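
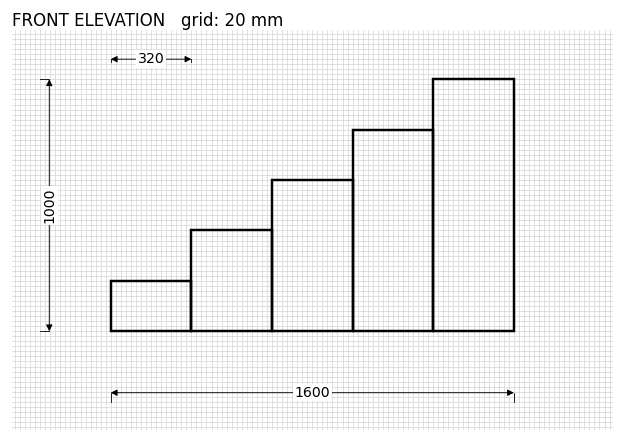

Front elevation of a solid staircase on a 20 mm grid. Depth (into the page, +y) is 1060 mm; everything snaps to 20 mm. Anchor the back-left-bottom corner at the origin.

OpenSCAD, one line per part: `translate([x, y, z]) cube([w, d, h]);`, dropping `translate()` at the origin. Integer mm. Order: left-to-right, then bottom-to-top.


cube([320, 1060, 200]);
translate([320, 0, 0]) cube([320, 1060, 400]);
translate([640, 0, 0]) cube([320, 1060, 600]);
translate([960, 0, 0]) cube([320, 1060, 800]);
translate([1280, 0, 0]) cube([320, 1060, 1000]);


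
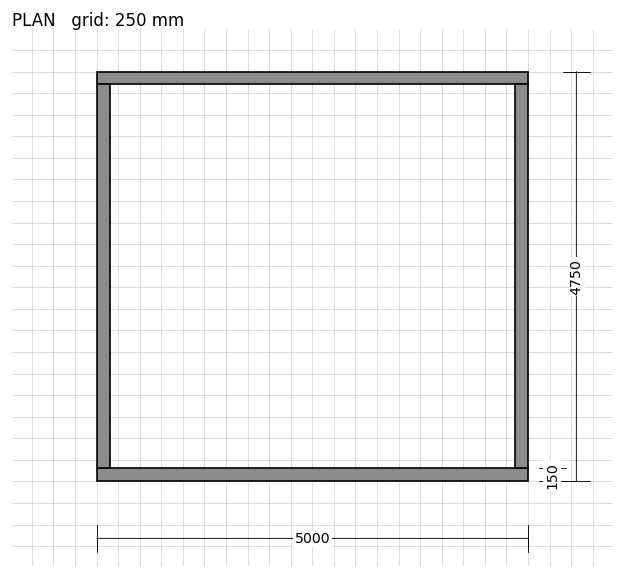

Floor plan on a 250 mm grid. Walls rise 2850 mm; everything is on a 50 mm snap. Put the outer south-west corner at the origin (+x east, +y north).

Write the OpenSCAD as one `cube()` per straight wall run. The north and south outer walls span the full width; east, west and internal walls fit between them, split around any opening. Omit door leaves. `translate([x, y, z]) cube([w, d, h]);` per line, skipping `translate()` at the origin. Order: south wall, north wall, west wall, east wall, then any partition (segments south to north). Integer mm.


cube([5000, 150, 2850]);
translate([0, 4600, 0]) cube([5000, 150, 2850]);
translate([0, 150, 0]) cube([150, 4450, 2850]);
translate([4850, 150, 0]) cube([150, 4450, 2850]);


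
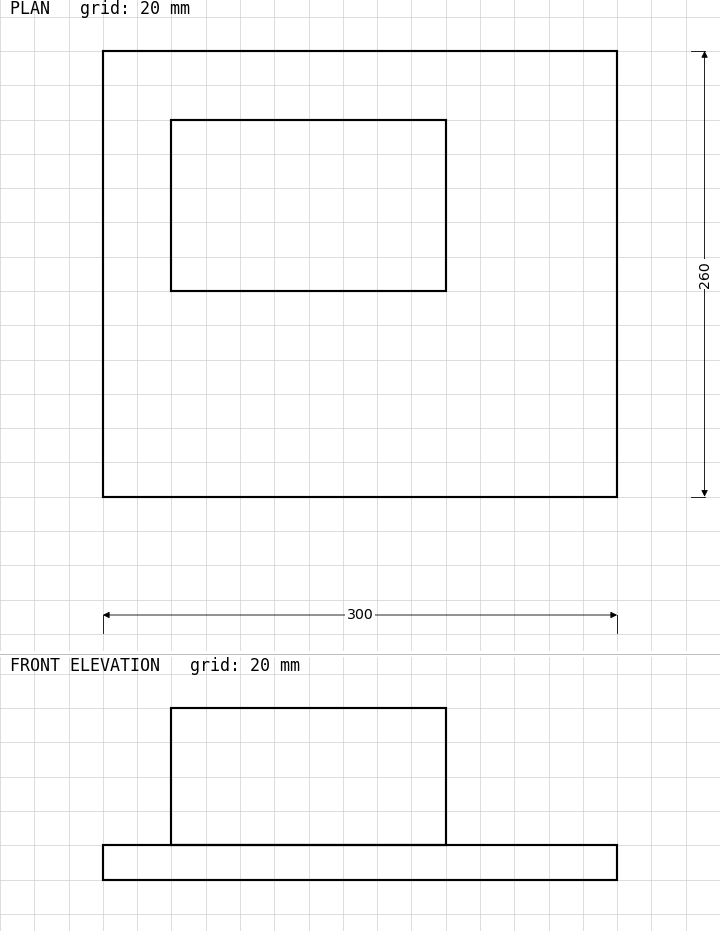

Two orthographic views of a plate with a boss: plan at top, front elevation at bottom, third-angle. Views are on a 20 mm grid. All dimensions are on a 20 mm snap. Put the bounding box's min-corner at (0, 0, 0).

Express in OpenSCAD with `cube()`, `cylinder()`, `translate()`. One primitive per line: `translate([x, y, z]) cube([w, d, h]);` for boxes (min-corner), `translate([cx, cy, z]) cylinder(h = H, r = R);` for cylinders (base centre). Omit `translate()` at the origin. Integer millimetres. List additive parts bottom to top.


cube([300, 260, 20]);
translate([40, 120, 20]) cube([160, 100, 80]);


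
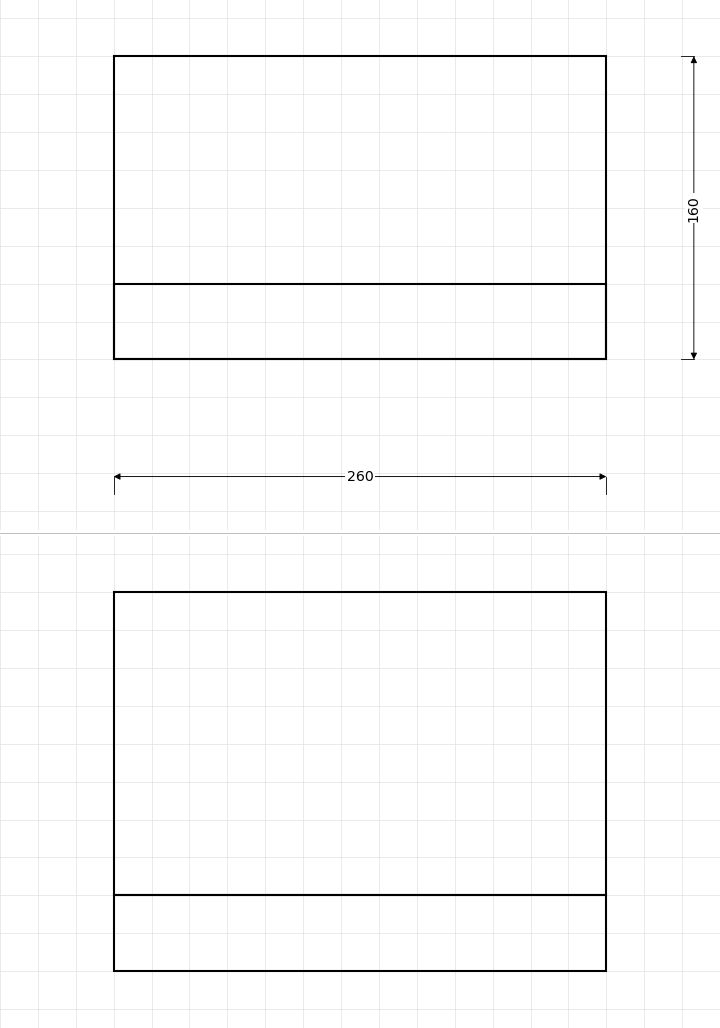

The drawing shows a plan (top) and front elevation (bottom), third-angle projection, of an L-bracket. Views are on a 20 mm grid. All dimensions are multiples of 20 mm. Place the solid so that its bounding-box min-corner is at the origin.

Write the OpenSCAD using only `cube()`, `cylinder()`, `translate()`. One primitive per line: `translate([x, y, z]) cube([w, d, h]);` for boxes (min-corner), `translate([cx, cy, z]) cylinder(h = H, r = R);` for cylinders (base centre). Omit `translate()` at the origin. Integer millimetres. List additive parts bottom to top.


cube([260, 160, 40]);
translate([0, 0, 40]) cube([260, 40, 160]);


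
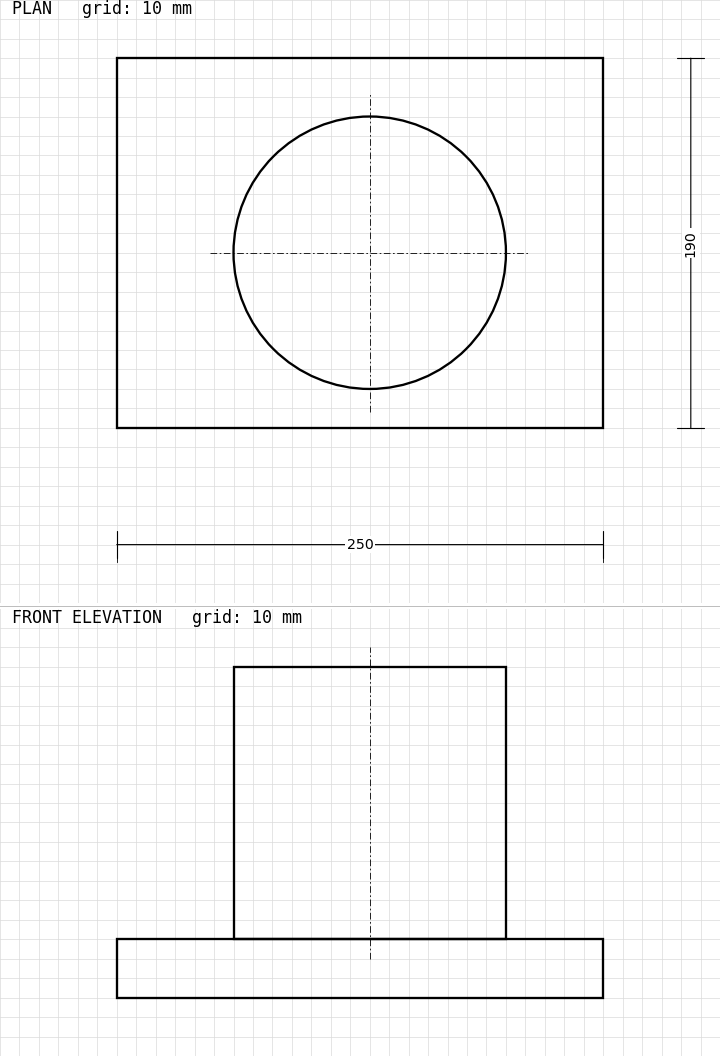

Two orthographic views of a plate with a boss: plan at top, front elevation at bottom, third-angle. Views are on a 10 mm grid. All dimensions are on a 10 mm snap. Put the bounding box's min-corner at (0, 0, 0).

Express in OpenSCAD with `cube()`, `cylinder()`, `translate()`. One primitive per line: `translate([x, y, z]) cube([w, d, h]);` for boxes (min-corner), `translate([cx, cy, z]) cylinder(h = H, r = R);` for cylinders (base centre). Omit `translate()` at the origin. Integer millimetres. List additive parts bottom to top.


cube([250, 190, 30]);
translate([130, 90, 30]) cylinder(h = 140, r = 70);


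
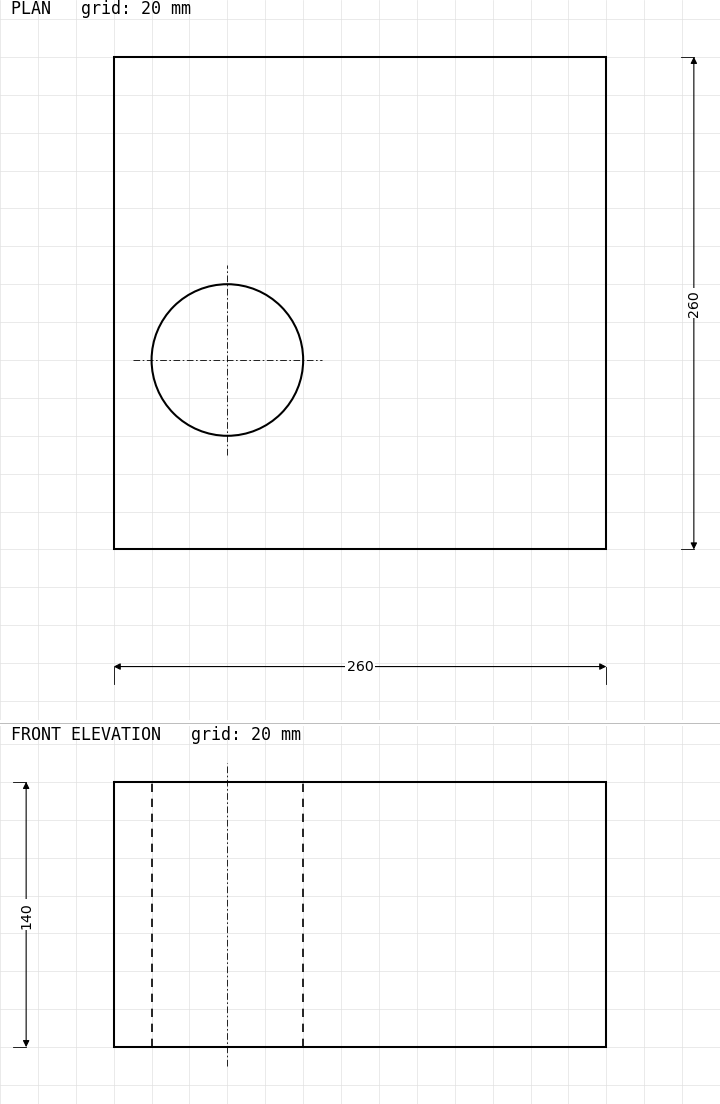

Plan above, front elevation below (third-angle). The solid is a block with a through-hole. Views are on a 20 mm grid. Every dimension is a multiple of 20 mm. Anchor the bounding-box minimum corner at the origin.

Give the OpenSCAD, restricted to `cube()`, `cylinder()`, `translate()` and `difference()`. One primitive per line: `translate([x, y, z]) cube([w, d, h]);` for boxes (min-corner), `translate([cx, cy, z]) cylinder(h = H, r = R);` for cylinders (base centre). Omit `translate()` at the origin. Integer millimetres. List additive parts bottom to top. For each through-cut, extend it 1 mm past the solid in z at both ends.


difference() {
  cube([260, 260, 140]);
  translate([60, 100, -1]) cylinder(h = 142, r = 40);
}


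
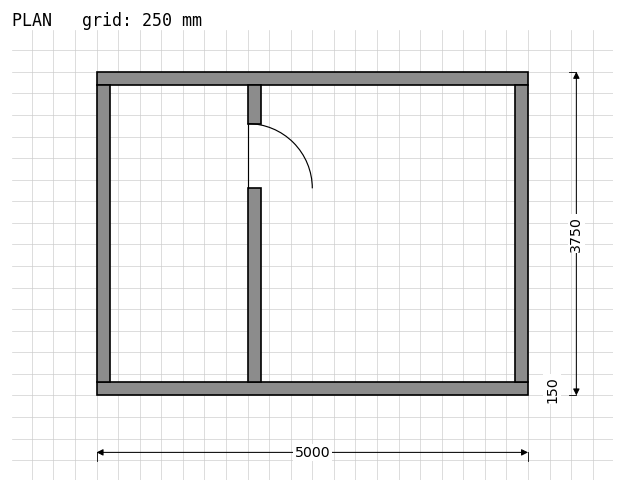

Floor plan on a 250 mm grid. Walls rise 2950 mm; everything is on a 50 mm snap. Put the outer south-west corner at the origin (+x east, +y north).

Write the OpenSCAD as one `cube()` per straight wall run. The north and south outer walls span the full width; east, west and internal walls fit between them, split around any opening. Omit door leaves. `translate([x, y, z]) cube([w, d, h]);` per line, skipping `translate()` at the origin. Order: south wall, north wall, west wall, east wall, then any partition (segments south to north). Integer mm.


cube([5000, 150, 2950]);
translate([0, 3600, 0]) cube([5000, 150, 2950]);
translate([0, 150, 0]) cube([150, 3450, 2950]);
translate([4850, 150, 0]) cube([150, 3450, 2950]);
translate([1750, 150, 0]) cube([150, 2250, 2950]);
translate([1750, 3150, 0]) cube([150, 450, 2950]);


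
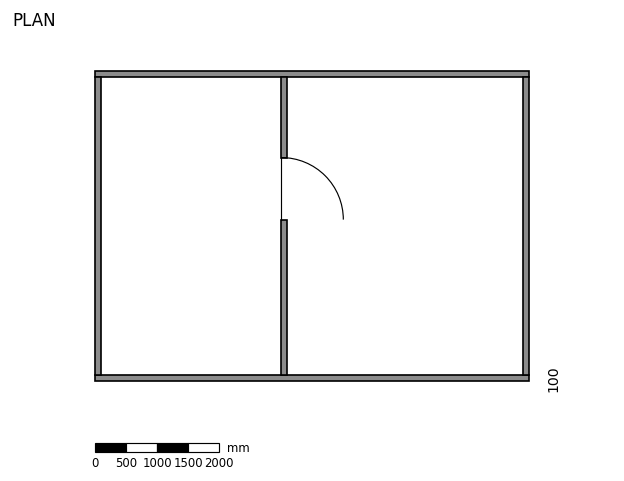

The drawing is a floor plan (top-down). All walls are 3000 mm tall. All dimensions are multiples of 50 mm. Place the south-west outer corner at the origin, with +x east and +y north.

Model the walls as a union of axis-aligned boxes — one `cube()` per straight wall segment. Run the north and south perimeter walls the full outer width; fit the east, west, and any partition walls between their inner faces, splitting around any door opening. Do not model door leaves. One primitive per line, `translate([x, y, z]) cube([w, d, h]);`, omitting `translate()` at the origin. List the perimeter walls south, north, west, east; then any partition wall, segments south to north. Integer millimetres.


cube([7000, 100, 3000]);
translate([0, 4900, 0]) cube([7000, 100, 3000]);
translate([0, 100, 0]) cube([100, 4800, 3000]);
translate([6900, 100, 0]) cube([100, 4800, 3000]);
translate([3000, 100, 0]) cube([100, 2500, 3000]);
translate([3000, 3600, 0]) cube([100, 1300, 3000]);


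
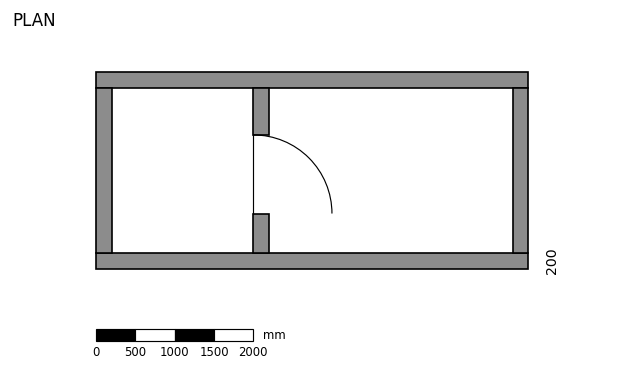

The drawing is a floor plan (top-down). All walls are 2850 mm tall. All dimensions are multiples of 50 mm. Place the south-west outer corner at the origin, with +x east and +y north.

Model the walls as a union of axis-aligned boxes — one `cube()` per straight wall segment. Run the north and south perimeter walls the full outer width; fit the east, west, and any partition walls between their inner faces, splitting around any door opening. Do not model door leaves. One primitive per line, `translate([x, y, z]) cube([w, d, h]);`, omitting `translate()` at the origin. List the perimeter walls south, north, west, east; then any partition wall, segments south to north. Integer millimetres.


cube([5500, 200, 2850]);
translate([0, 2300, 0]) cube([5500, 200, 2850]);
translate([0, 200, 0]) cube([200, 2100, 2850]);
translate([5300, 200, 0]) cube([200, 2100, 2850]);
translate([2000, 200, 0]) cube([200, 500, 2850]);
translate([2000, 1700, 0]) cube([200, 600, 2850]);


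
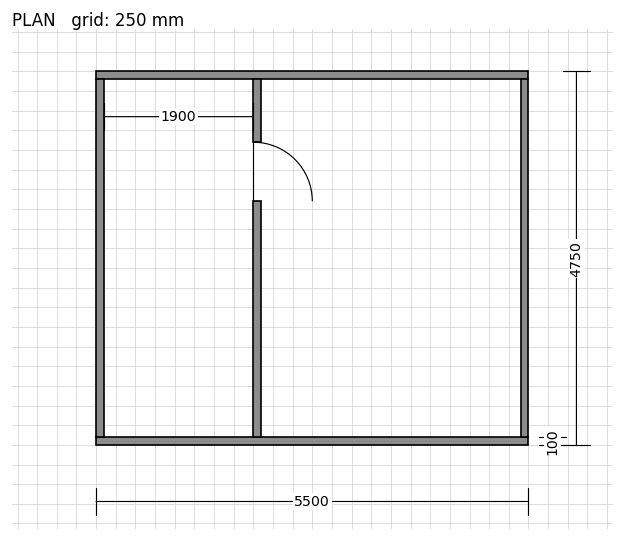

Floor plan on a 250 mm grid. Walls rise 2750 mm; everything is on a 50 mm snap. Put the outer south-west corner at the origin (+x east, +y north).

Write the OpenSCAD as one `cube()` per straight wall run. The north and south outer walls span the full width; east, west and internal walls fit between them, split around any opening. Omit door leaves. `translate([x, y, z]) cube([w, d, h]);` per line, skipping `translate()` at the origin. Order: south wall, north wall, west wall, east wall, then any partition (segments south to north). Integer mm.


cube([5500, 100, 2750]);
translate([0, 4650, 0]) cube([5500, 100, 2750]);
translate([0, 100, 0]) cube([100, 4550, 2750]);
translate([5400, 100, 0]) cube([100, 4550, 2750]);
translate([2000, 100, 0]) cube([100, 3000, 2750]);
translate([2000, 3850, 0]) cube([100, 800, 2750]);


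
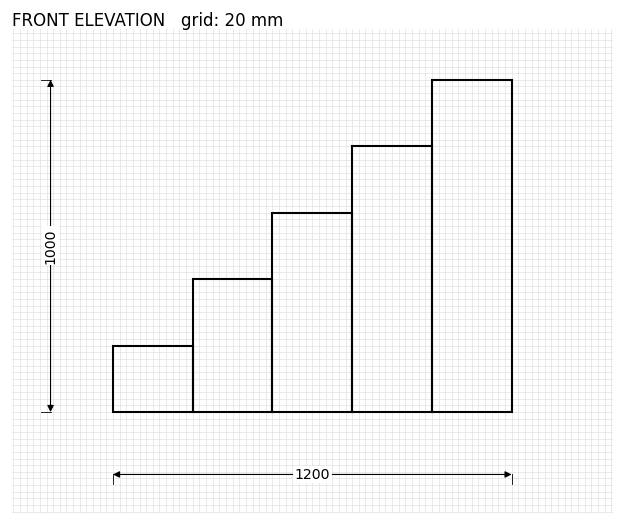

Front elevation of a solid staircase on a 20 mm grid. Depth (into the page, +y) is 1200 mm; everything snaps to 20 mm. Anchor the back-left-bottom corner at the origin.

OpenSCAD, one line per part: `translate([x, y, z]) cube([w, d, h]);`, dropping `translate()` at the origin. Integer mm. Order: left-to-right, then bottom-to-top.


cube([240, 1200, 200]);
translate([240, 0, 0]) cube([240, 1200, 400]);
translate([480, 0, 0]) cube([240, 1200, 600]);
translate([720, 0, 0]) cube([240, 1200, 800]);
translate([960, 0, 0]) cube([240, 1200, 1000]);


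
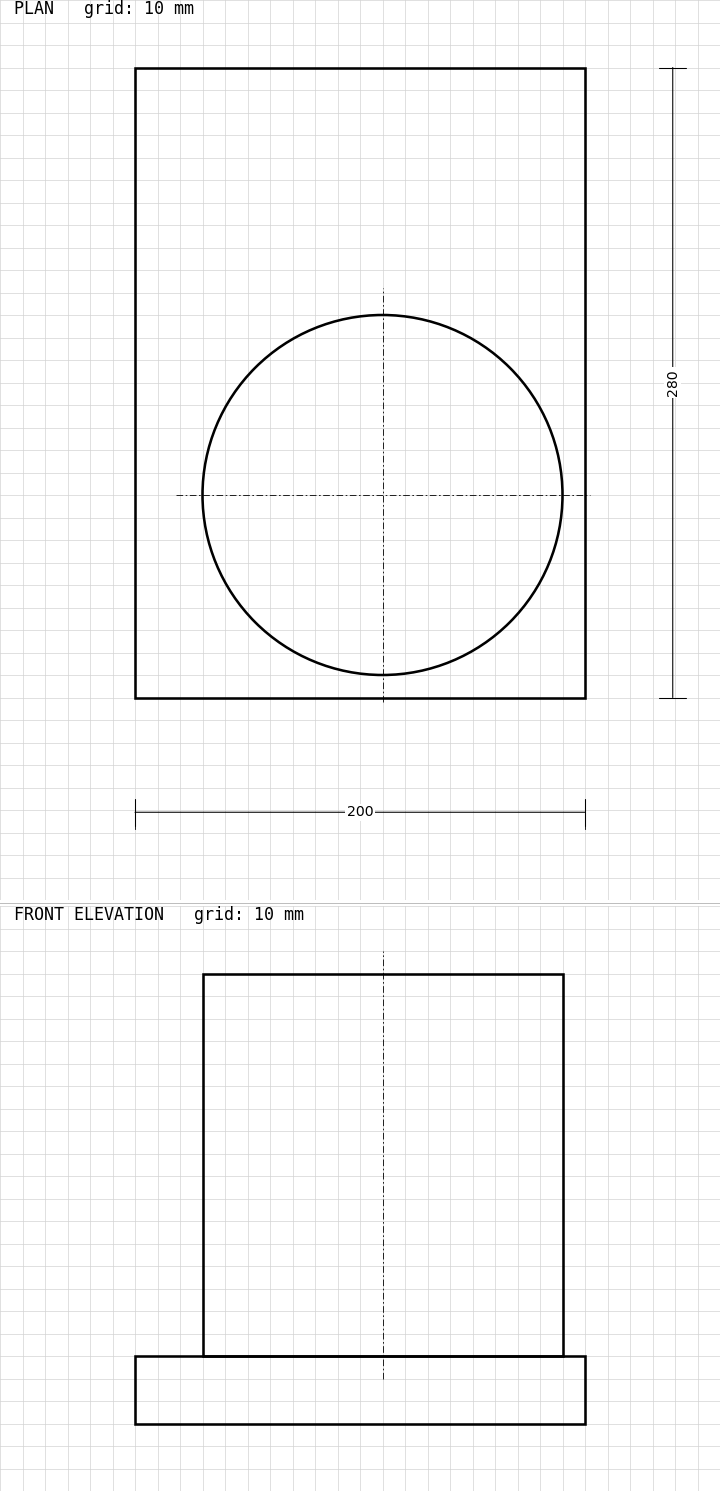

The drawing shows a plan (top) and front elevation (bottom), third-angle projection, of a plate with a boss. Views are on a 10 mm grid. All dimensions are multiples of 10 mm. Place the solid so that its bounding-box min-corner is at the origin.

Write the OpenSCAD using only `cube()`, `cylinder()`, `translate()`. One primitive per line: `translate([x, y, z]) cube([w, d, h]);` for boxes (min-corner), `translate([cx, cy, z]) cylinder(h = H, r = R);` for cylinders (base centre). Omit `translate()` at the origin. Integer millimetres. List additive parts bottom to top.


cube([200, 280, 30]);
translate([110, 90, 30]) cylinder(h = 170, r = 80);


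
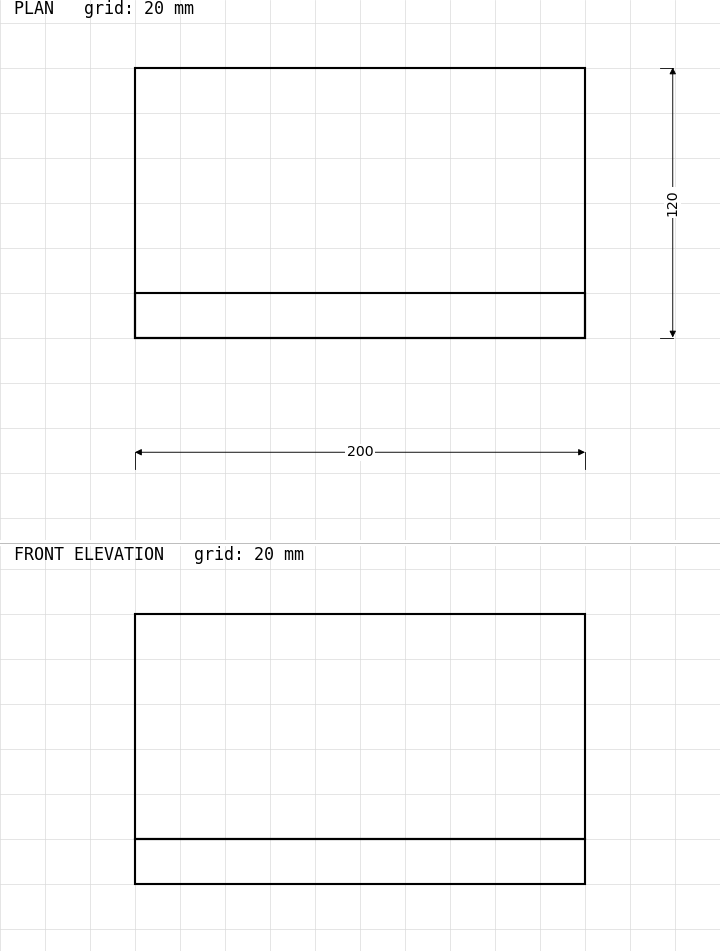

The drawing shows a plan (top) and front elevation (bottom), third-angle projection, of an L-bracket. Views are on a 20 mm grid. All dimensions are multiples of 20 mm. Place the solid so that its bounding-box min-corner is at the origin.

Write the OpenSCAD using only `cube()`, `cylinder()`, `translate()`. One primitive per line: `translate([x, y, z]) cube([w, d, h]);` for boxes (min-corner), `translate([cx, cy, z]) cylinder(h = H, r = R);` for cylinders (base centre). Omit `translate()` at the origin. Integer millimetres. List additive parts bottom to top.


cube([200, 120, 20]);
translate([0, 0, 20]) cube([200, 20, 100]);


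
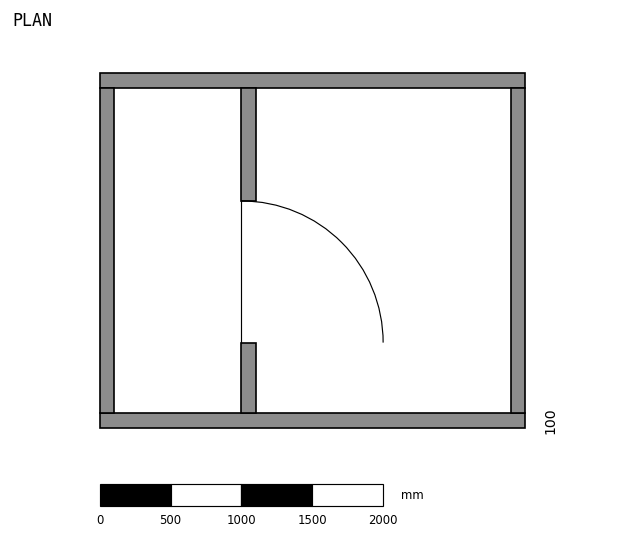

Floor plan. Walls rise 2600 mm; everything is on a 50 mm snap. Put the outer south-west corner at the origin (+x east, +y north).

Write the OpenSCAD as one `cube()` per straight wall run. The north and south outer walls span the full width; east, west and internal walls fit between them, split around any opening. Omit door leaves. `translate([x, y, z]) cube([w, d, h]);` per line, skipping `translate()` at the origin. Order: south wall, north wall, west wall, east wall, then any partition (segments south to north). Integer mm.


cube([3000, 100, 2600]);
translate([0, 2400, 0]) cube([3000, 100, 2600]);
translate([0, 100, 0]) cube([100, 2300, 2600]);
translate([2900, 100, 0]) cube([100, 2300, 2600]);
translate([1000, 100, 0]) cube([100, 500, 2600]);
translate([1000, 1600, 0]) cube([100, 800, 2600]);


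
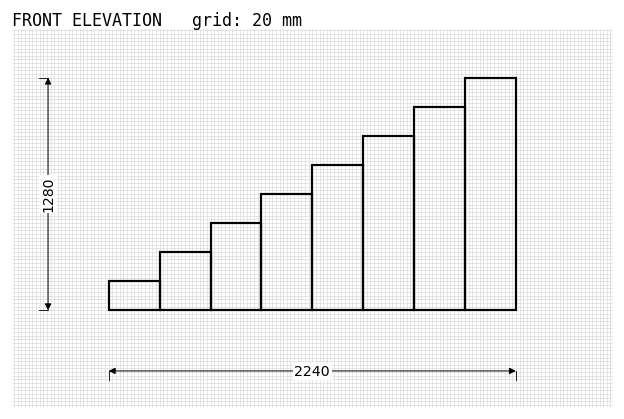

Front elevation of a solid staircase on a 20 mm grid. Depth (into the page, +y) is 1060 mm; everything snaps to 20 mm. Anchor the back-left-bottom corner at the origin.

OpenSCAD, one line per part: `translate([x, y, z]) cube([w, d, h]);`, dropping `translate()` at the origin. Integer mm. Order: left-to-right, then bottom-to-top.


cube([280, 1060, 160]);
translate([280, 0, 0]) cube([280, 1060, 320]);
translate([560, 0, 0]) cube([280, 1060, 480]);
translate([840, 0, 0]) cube([280, 1060, 640]);
translate([1120, 0, 0]) cube([280, 1060, 800]);
translate([1400, 0, 0]) cube([280, 1060, 960]);
translate([1680, 0, 0]) cube([280, 1060, 1120]);
translate([1960, 0, 0]) cube([280, 1060, 1280]);


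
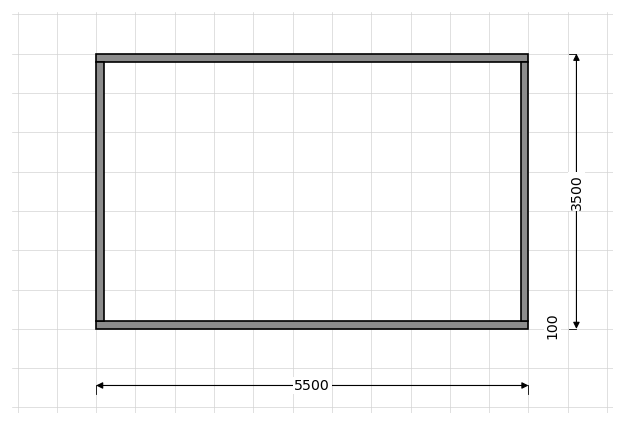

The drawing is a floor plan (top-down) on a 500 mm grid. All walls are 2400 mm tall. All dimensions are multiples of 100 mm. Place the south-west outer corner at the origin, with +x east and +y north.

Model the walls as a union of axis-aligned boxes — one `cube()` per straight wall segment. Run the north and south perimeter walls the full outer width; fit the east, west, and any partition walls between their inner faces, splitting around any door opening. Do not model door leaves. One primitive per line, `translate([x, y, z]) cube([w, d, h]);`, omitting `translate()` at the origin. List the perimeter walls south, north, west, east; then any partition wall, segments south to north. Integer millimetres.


cube([5500, 100, 2400]);
translate([0, 3400, 0]) cube([5500, 100, 2400]);
translate([0, 100, 0]) cube([100, 3300, 2400]);
translate([5400, 100, 0]) cube([100, 3300, 2400]);


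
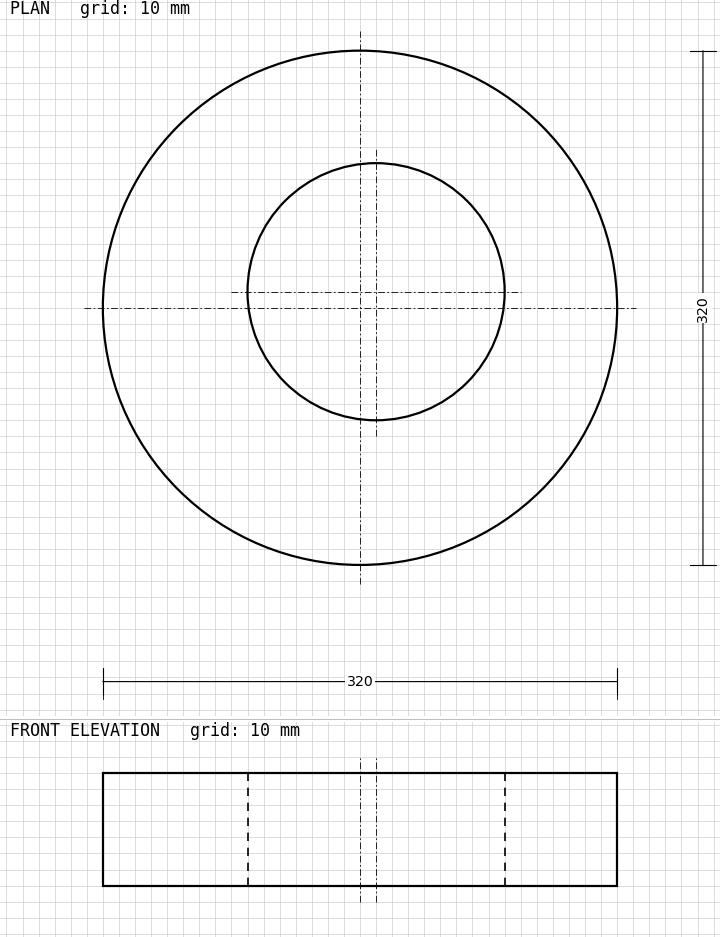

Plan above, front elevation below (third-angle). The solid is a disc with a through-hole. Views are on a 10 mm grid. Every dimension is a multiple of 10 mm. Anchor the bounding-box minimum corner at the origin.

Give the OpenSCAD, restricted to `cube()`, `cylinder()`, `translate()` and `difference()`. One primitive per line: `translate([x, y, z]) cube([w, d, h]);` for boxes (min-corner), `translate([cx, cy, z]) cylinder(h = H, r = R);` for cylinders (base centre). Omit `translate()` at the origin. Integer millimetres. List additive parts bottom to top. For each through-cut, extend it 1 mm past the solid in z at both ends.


difference() {
  translate([160, 160, 0]) cylinder(h = 70, r = 160);
  translate([170, 170, -1]) cylinder(h = 72, r = 80);
}


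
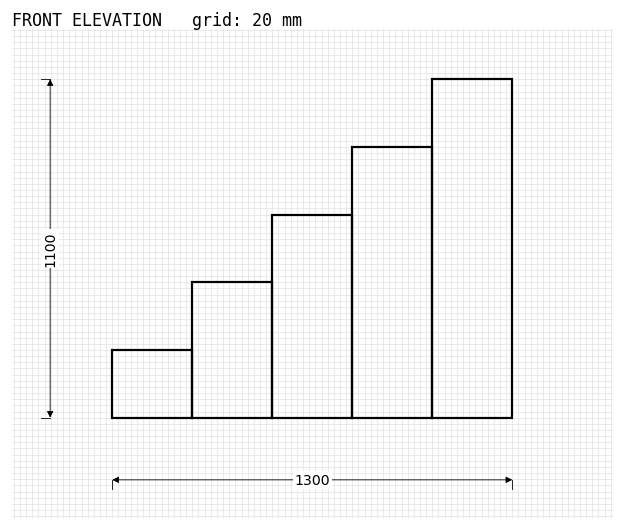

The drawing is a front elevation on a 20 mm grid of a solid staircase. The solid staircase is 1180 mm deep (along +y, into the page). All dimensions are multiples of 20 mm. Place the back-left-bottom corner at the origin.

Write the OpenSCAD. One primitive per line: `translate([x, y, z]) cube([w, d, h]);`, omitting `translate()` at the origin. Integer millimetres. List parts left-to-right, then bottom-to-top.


cube([260, 1180, 220]);
translate([260, 0, 0]) cube([260, 1180, 440]);
translate([520, 0, 0]) cube([260, 1180, 660]);
translate([780, 0, 0]) cube([260, 1180, 880]);
translate([1040, 0, 0]) cube([260, 1180, 1100]);


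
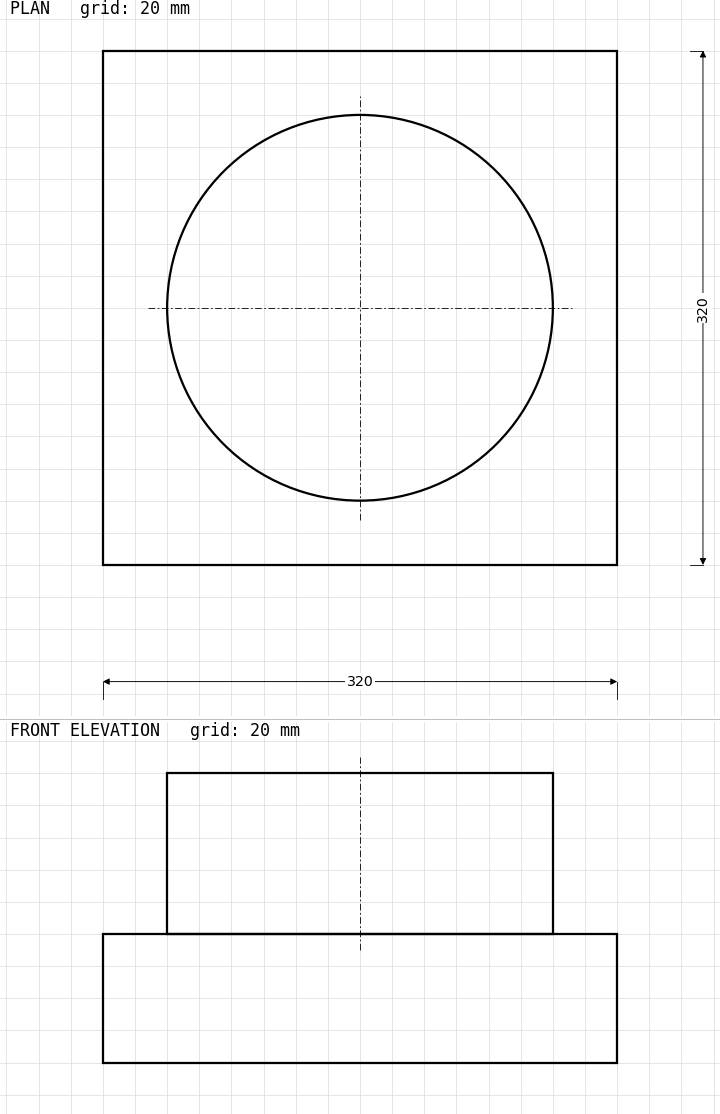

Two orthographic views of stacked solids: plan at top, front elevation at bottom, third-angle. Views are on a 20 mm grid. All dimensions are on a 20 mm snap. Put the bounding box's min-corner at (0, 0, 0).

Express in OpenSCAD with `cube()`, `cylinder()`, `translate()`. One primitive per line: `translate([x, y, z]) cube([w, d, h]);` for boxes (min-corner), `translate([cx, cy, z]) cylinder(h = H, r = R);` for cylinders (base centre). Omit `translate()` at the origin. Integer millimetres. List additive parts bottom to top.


cube([320, 320, 80]);
translate([160, 160, 80]) cylinder(h = 100, r = 120);


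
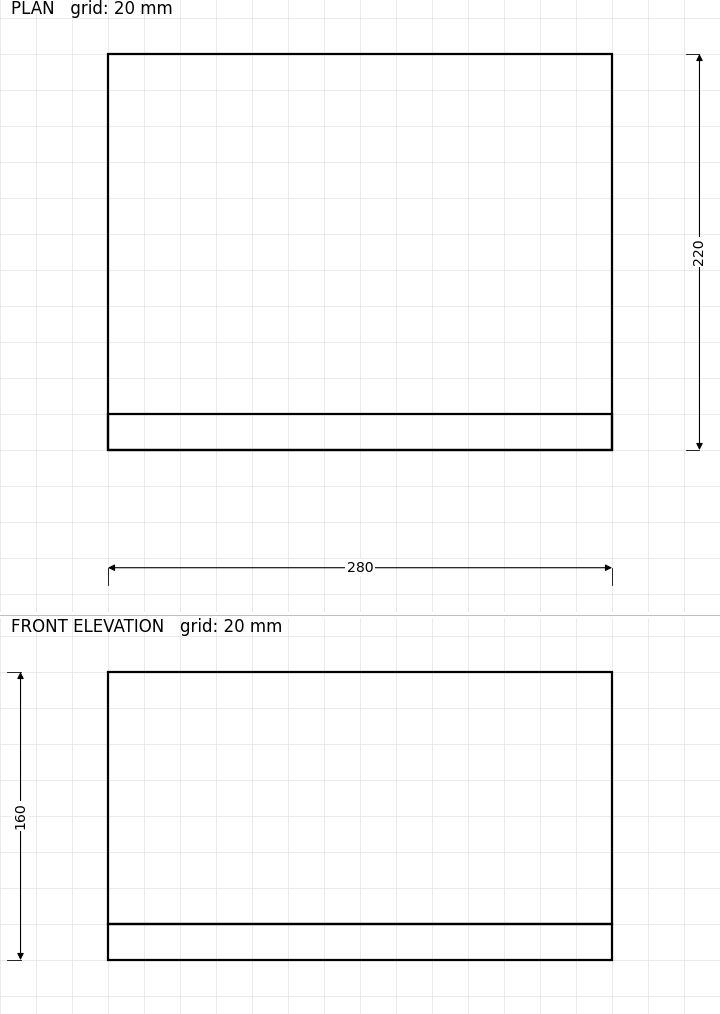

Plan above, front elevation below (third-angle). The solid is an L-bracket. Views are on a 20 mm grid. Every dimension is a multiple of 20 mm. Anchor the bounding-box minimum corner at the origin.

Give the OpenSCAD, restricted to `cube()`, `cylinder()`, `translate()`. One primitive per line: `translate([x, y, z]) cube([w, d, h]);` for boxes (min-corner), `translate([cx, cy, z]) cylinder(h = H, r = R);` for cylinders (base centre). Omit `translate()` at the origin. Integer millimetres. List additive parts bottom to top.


cube([280, 220, 20]);
translate([0, 0, 20]) cube([280, 20, 140]);


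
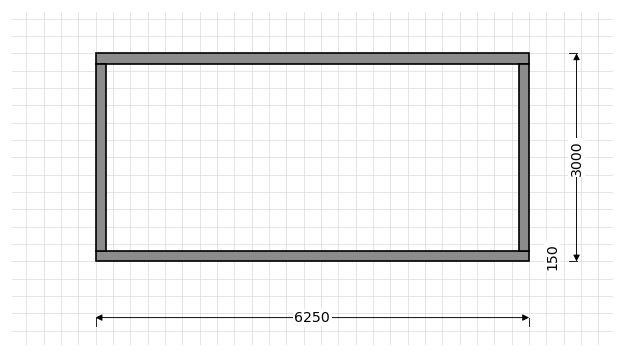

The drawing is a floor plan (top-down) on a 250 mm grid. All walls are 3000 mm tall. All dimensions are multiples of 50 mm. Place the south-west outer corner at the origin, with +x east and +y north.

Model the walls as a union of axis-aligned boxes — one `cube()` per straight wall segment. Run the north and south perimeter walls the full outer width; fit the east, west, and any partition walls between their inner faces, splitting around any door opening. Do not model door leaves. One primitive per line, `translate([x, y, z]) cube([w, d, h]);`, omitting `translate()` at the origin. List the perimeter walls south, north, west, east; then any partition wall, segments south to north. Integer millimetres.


cube([6250, 150, 3000]);
translate([0, 2850, 0]) cube([6250, 150, 3000]);
translate([0, 150, 0]) cube([150, 2700, 3000]);
translate([6100, 150, 0]) cube([150, 2700, 3000]);


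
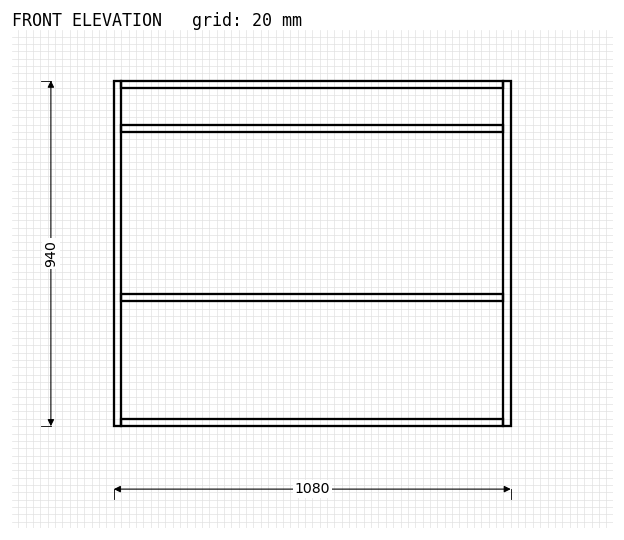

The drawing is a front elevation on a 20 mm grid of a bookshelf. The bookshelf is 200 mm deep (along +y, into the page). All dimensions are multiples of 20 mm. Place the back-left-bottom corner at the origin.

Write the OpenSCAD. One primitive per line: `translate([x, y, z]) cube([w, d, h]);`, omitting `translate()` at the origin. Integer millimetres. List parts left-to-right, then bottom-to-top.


cube([20, 200, 940]);
translate([20, 0, 0]) cube([1040, 200, 20]);
translate([20, 0, 340]) cube([1040, 200, 20]);
translate([20, 0, 800]) cube([1040, 200, 20]);
translate([20, 0, 920]) cube([1040, 200, 20]);
translate([1060, 0, 0]) cube([20, 200, 940]);


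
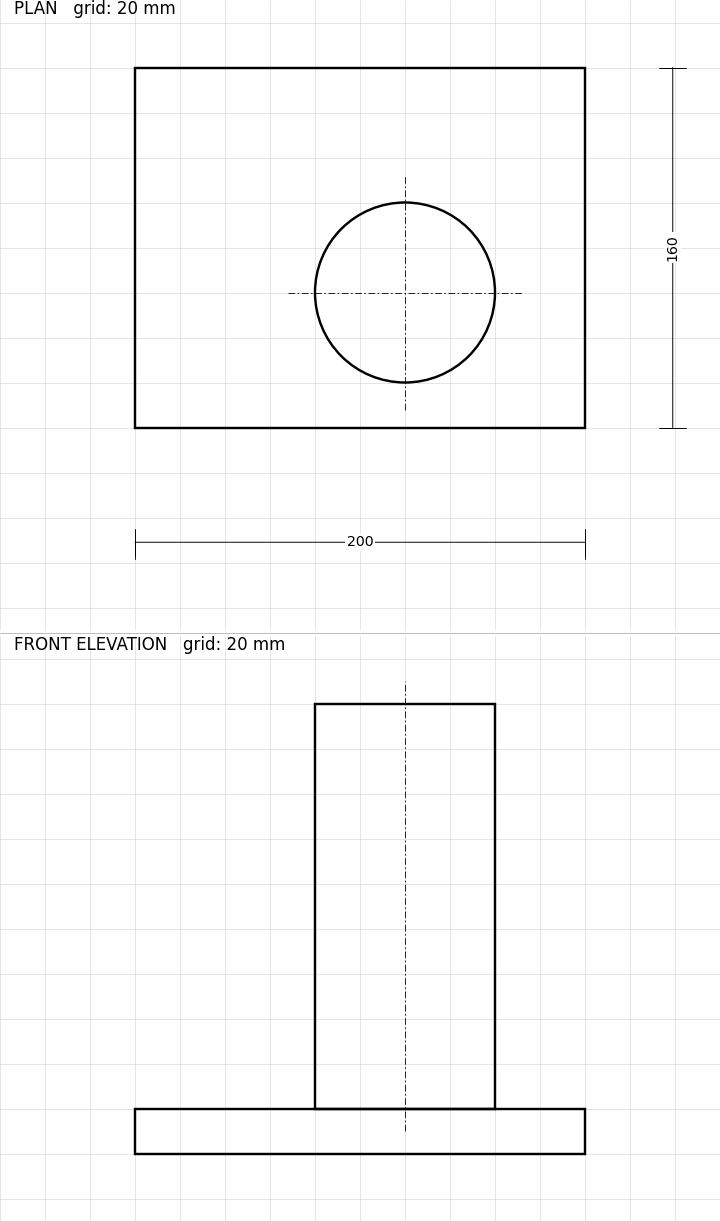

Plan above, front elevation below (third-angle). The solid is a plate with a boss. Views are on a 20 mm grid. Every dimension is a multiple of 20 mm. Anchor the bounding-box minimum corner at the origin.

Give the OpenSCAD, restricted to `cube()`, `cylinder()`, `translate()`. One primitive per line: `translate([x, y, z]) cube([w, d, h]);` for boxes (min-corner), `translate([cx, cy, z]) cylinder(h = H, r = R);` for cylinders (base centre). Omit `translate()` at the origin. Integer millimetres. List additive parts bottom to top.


cube([200, 160, 20]);
translate([120, 60, 20]) cylinder(h = 180, r = 40);


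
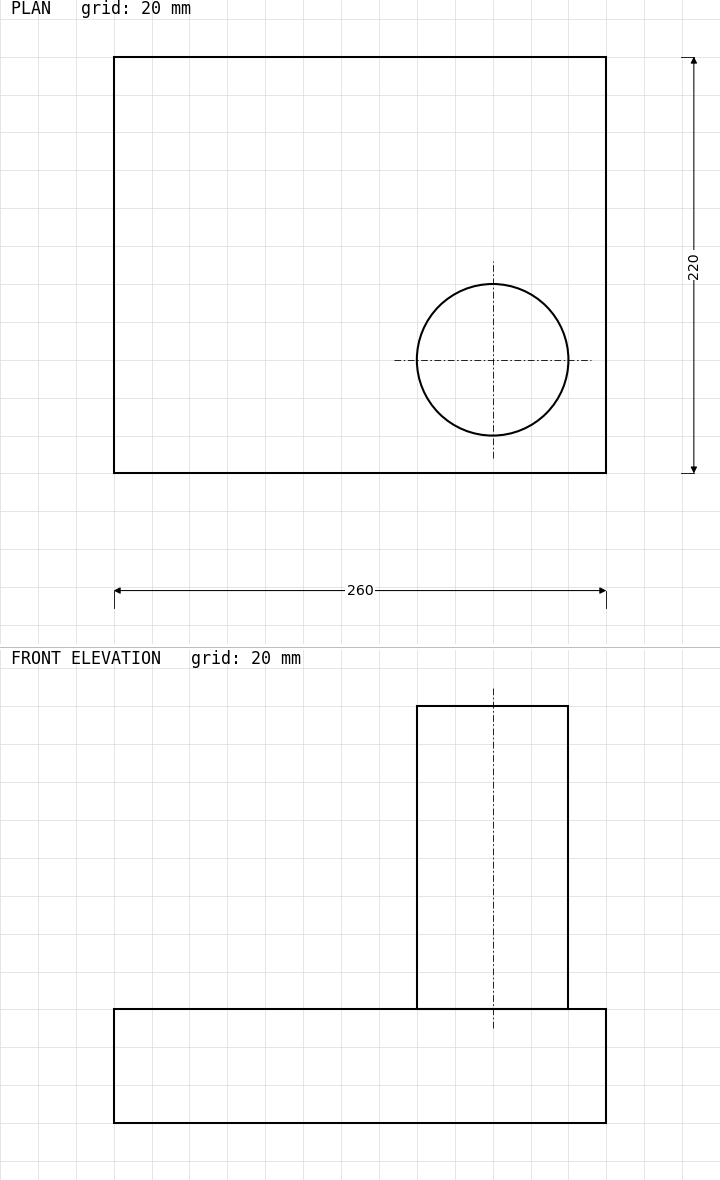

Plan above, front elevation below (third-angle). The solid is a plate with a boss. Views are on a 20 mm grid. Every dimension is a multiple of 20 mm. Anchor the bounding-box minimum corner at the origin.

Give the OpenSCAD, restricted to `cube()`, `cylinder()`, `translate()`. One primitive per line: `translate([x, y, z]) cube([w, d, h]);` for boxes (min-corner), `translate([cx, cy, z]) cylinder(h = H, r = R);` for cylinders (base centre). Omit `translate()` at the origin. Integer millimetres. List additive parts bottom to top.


cube([260, 220, 60]);
translate([200, 60, 60]) cylinder(h = 160, r = 40);


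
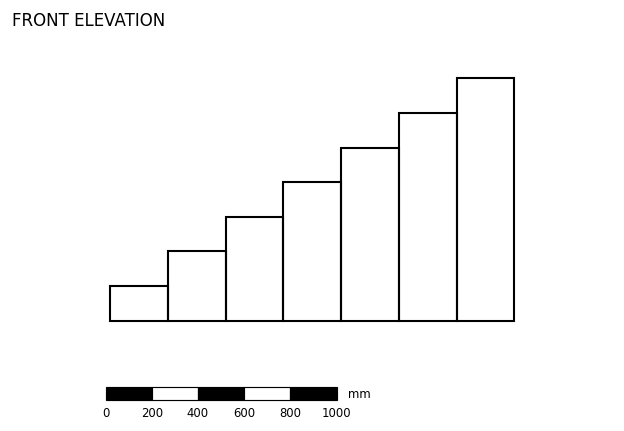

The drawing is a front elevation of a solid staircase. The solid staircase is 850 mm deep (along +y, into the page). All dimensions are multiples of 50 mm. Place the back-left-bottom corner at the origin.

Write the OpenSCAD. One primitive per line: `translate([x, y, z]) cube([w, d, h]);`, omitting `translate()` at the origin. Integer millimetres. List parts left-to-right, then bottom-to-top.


cube([250, 850, 150]);
translate([250, 0, 0]) cube([250, 850, 300]);
translate([500, 0, 0]) cube([250, 850, 450]);
translate([750, 0, 0]) cube([250, 850, 600]);
translate([1000, 0, 0]) cube([250, 850, 750]);
translate([1250, 0, 0]) cube([250, 850, 900]);
translate([1500, 0, 0]) cube([250, 850, 1050]);


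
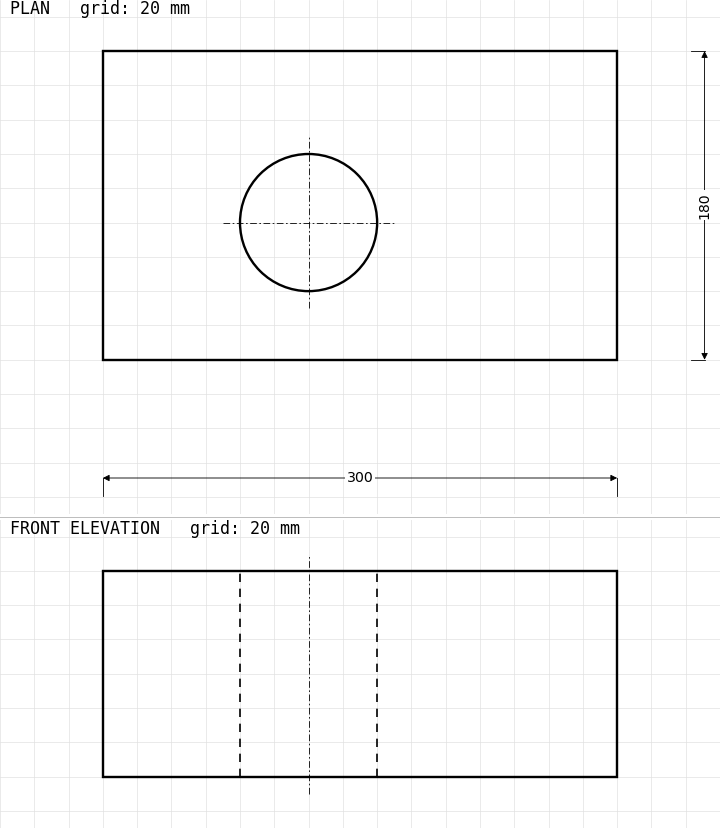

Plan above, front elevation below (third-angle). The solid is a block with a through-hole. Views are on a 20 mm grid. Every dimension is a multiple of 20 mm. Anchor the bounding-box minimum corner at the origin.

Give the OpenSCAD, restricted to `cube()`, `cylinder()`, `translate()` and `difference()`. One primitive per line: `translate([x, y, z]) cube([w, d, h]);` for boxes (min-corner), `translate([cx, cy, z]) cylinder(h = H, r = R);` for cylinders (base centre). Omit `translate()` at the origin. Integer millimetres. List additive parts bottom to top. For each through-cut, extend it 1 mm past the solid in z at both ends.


difference() {
  cube([300, 180, 120]);
  translate([120, 80, -1]) cylinder(h = 122, r = 40);
}


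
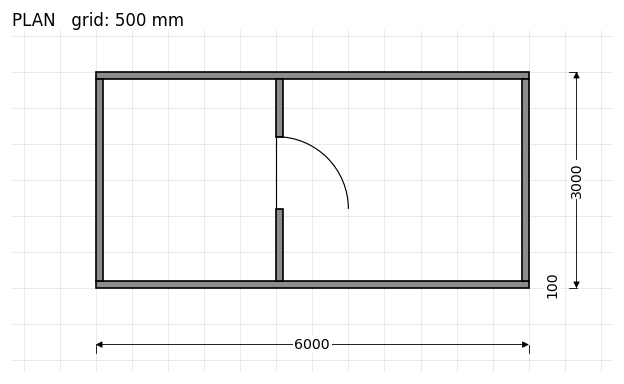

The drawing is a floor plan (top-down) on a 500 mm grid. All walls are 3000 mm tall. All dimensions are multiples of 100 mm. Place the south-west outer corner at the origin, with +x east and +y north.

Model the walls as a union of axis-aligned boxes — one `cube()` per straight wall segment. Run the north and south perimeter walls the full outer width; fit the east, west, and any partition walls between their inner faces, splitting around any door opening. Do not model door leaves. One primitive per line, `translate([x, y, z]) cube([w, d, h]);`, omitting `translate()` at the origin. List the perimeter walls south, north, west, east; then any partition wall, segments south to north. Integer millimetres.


cube([6000, 100, 3000]);
translate([0, 2900, 0]) cube([6000, 100, 3000]);
translate([0, 100, 0]) cube([100, 2800, 3000]);
translate([5900, 100, 0]) cube([100, 2800, 3000]);
translate([2500, 100, 0]) cube([100, 1000, 3000]);
translate([2500, 2100, 0]) cube([100, 800, 3000]);


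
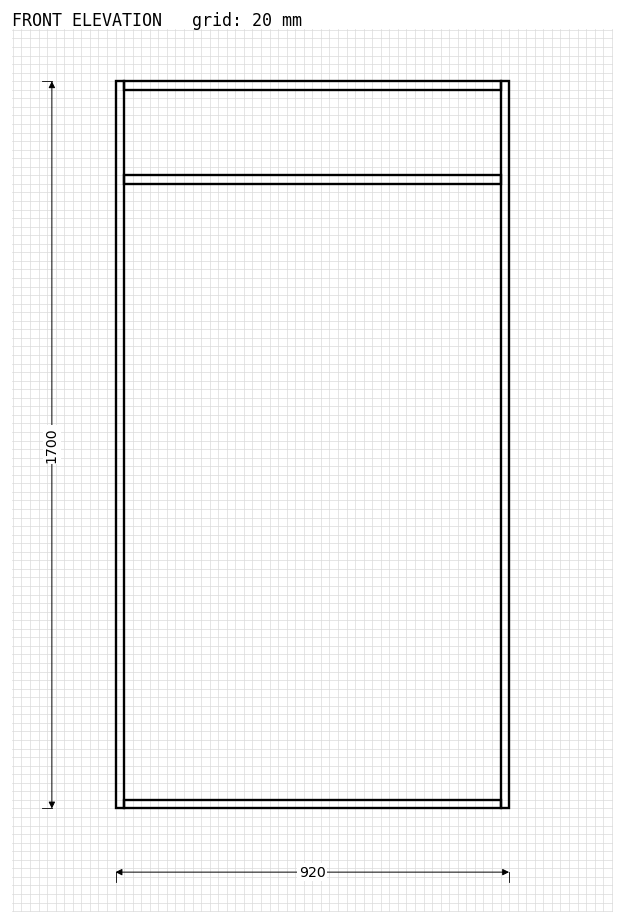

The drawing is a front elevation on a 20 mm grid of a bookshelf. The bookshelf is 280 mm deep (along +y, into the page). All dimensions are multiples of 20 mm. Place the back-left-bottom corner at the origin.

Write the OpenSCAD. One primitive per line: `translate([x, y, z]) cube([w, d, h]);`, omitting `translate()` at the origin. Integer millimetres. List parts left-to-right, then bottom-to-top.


cube([20, 280, 1700]);
translate([20, 0, 0]) cube([880, 280, 20]);
translate([20, 0, 1460]) cube([880, 280, 20]);
translate([20, 0, 1680]) cube([880, 280, 20]);
translate([900, 0, 0]) cube([20, 280, 1700]);


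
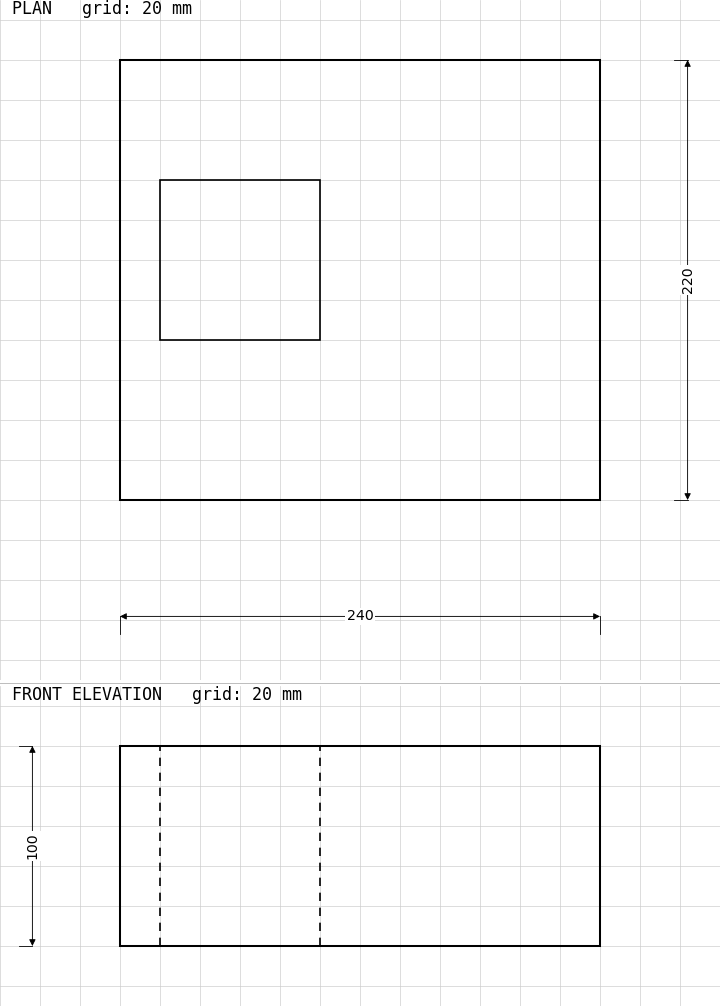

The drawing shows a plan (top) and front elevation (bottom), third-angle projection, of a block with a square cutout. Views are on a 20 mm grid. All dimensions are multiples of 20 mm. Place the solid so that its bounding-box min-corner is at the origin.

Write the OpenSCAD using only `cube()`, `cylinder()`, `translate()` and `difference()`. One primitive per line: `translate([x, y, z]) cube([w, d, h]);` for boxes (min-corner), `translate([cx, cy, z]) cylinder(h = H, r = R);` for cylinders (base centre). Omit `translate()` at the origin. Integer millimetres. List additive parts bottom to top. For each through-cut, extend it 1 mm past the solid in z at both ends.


difference() {
  cube([240, 220, 100]);
  translate([20, 80, -1]) cube([80, 80, 102]);
}


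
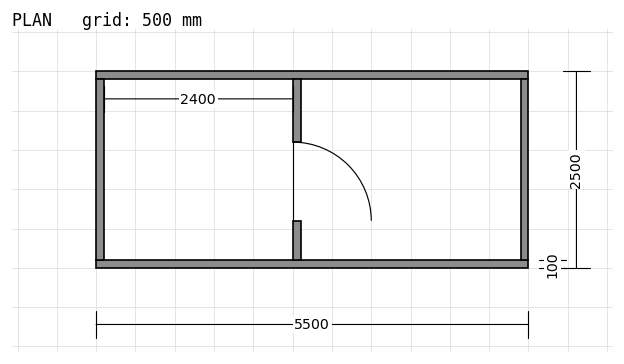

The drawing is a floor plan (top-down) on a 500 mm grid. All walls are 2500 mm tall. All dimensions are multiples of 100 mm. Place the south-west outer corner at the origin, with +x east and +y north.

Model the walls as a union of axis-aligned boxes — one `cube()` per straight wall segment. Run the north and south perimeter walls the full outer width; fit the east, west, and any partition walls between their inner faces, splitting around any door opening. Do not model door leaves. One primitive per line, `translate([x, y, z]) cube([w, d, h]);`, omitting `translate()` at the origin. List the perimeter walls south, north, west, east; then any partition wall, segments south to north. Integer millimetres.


cube([5500, 100, 2500]);
translate([0, 2400, 0]) cube([5500, 100, 2500]);
translate([0, 100, 0]) cube([100, 2300, 2500]);
translate([5400, 100, 0]) cube([100, 2300, 2500]);
translate([2500, 100, 0]) cube([100, 500, 2500]);
translate([2500, 1600, 0]) cube([100, 800, 2500]);


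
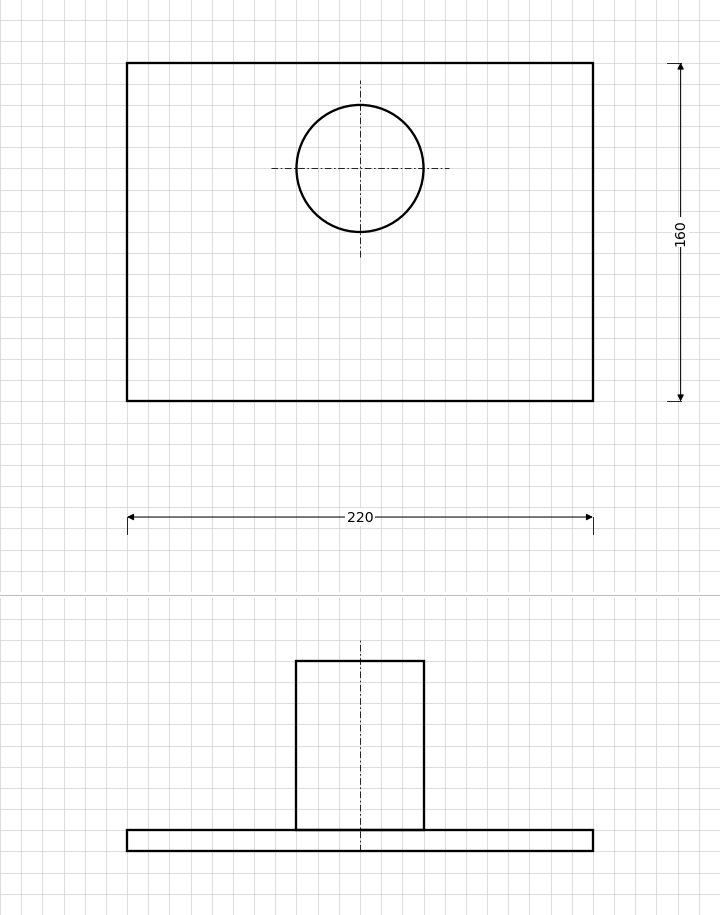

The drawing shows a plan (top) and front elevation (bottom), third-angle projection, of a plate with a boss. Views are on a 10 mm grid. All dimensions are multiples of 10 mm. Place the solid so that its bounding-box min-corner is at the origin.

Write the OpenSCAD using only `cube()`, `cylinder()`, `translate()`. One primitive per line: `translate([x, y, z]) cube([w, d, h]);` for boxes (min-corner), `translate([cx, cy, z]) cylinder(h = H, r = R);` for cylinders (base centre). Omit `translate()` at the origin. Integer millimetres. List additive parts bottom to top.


cube([220, 160, 10]);
translate([110, 110, 10]) cylinder(h = 80, r = 30);


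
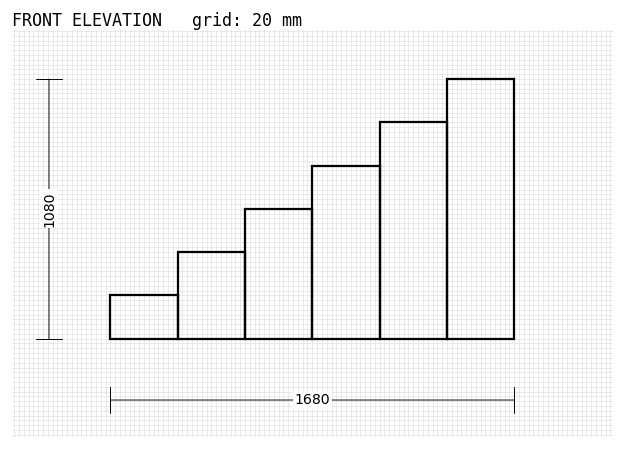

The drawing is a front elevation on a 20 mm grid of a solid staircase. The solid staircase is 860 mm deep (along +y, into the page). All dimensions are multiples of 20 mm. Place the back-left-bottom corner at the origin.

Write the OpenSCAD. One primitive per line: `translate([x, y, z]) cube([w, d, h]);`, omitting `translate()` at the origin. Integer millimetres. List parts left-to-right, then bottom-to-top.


cube([280, 860, 180]);
translate([280, 0, 0]) cube([280, 860, 360]);
translate([560, 0, 0]) cube([280, 860, 540]);
translate([840, 0, 0]) cube([280, 860, 720]);
translate([1120, 0, 0]) cube([280, 860, 900]);
translate([1400, 0, 0]) cube([280, 860, 1080]);


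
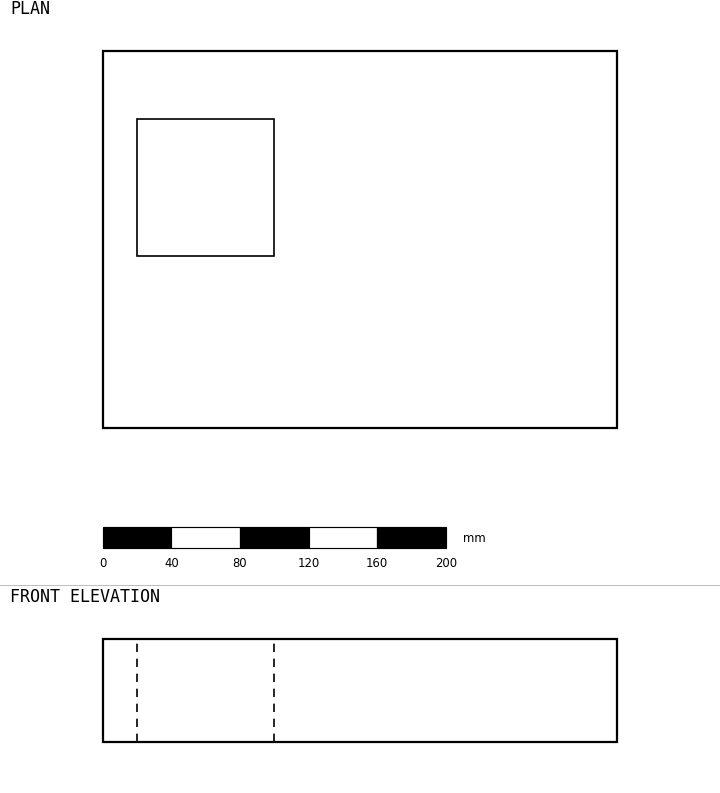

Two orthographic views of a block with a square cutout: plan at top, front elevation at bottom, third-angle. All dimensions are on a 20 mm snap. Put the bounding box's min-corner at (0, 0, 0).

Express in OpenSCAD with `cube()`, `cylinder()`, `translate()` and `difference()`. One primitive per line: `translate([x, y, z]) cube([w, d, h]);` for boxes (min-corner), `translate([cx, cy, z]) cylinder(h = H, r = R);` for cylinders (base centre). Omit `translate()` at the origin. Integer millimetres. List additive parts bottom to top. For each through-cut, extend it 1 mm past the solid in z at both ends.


difference() {
  cube([300, 220, 60]);
  translate([20, 100, -1]) cube([80, 80, 62]);
}


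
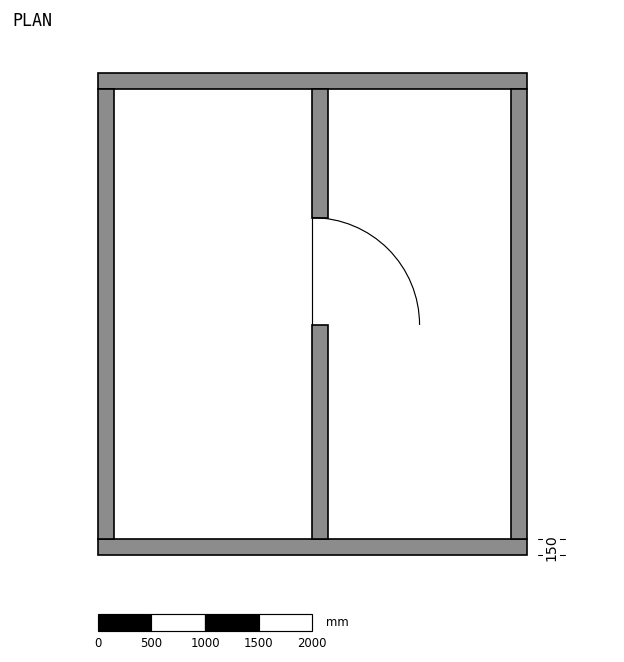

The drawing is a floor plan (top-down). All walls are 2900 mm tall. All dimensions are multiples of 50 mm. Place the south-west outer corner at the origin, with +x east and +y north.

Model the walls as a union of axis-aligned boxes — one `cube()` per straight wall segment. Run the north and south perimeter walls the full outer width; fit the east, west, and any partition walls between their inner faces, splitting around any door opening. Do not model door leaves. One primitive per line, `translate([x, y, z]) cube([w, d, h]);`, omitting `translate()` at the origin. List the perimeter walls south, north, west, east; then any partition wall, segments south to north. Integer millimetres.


cube([4000, 150, 2900]);
translate([0, 4350, 0]) cube([4000, 150, 2900]);
translate([0, 150, 0]) cube([150, 4200, 2900]);
translate([3850, 150, 0]) cube([150, 4200, 2900]);
translate([2000, 150, 0]) cube([150, 2000, 2900]);
translate([2000, 3150, 0]) cube([150, 1200, 2900]);


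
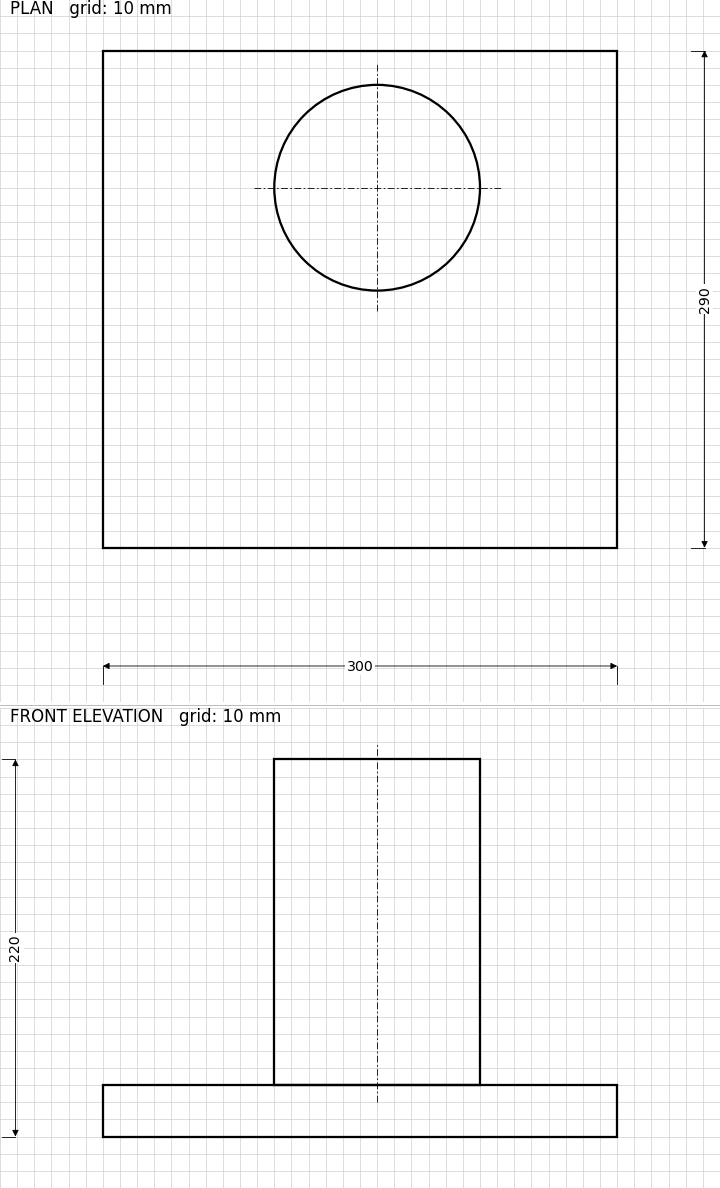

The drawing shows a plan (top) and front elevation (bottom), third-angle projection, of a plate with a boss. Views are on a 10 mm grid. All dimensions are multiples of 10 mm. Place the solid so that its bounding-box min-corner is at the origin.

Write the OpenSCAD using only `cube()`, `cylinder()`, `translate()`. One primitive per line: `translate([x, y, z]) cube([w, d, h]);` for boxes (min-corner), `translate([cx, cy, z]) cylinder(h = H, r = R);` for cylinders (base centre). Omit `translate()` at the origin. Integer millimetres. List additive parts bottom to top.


cube([300, 290, 30]);
translate([160, 210, 30]) cylinder(h = 190, r = 60);


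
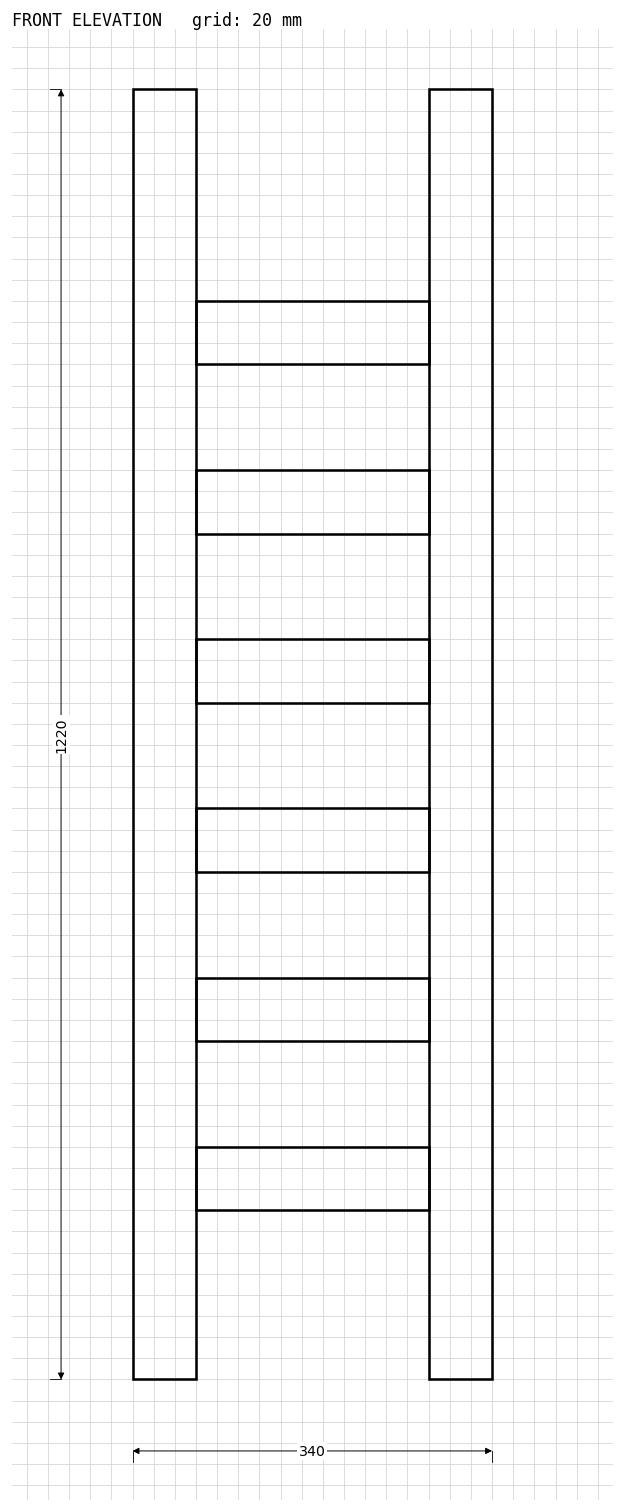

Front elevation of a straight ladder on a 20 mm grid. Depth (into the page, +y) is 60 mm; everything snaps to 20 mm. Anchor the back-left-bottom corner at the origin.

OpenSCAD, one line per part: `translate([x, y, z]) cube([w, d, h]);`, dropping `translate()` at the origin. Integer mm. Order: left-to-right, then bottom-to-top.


cube([60, 60, 1220]);
translate([60, 0, 160]) cube([220, 60, 60]);
translate([60, 0, 320]) cube([220, 60, 60]);
translate([60, 0, 480]) cube([220, 60, 60]);
translate([60, 0, 640]) cube([220, 60, 60]);
translate([60, 0, 800]) cube([220, 60, 60]);
translate([60, 0, 960]) cube([220, 60, 60]);
translate([280, 0, 0]) cube([60, 60, 1220]);


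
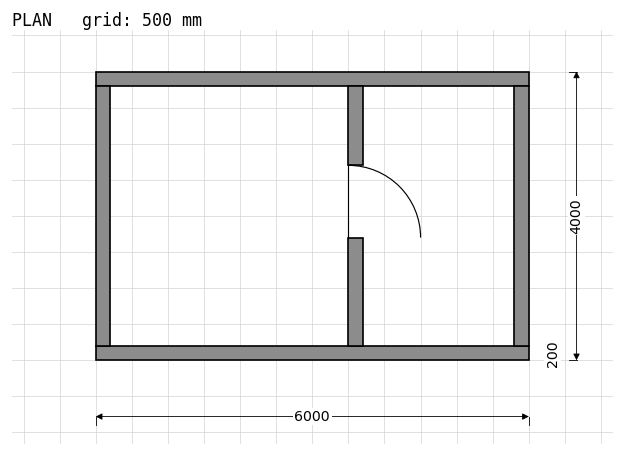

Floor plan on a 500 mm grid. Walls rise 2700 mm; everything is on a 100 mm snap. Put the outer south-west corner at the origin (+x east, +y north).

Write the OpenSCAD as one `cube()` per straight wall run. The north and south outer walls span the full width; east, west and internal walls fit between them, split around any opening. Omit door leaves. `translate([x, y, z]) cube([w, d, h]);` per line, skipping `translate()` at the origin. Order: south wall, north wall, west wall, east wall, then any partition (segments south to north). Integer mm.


cube([6000, 200, 2700]);
translate([0, 3800, 0]) cube([6000, 200, 2700]);
translate([0, 200, 0]) cube([200, 3600, 2700]);
translate([5800, 200, 0]) cube([200, 3600, 2700]);
translate([3500, 200, 0]) cube([200, 1500, 2700]);
translate([3500, 2700, 0]) cube([200, 1100, 2700]);


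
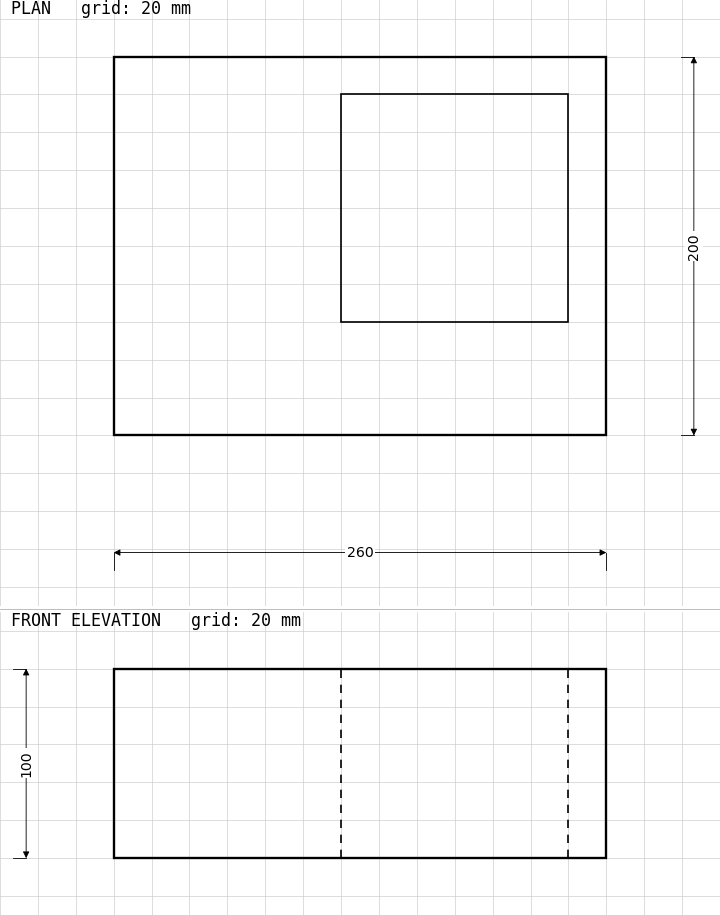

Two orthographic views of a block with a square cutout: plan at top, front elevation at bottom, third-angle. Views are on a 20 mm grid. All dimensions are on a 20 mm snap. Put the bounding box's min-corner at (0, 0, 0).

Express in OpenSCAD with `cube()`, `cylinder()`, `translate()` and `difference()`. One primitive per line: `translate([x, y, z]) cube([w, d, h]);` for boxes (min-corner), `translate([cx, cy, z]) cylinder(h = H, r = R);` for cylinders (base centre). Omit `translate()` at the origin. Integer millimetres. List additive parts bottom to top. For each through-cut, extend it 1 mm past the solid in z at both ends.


difference() {
  cube([260, 200, 100]);
  translate([120, 60, -1]) cube([120, 120, 102]);
}


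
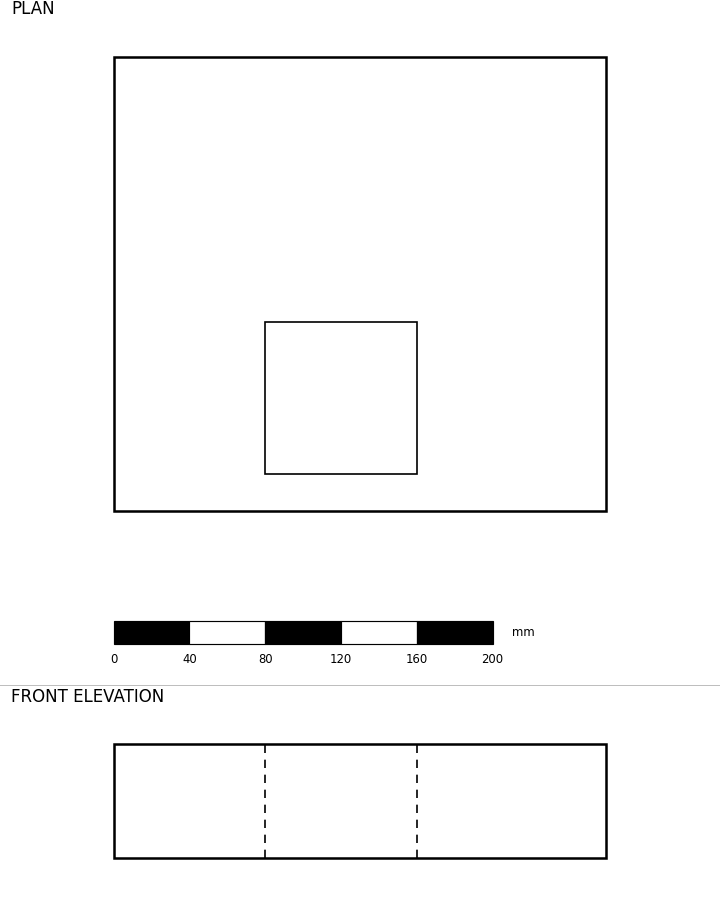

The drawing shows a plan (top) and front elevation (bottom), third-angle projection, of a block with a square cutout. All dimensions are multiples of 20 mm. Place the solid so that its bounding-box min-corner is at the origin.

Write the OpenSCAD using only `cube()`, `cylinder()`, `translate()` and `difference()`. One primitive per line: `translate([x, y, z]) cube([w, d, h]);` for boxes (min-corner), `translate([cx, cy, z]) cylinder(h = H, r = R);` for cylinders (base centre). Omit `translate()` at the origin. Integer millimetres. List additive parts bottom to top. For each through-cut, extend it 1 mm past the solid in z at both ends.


difference() {
  cube([260, 240, 60]);
  translate([80, 20, -1]) cube([80, 80, 62]);
}


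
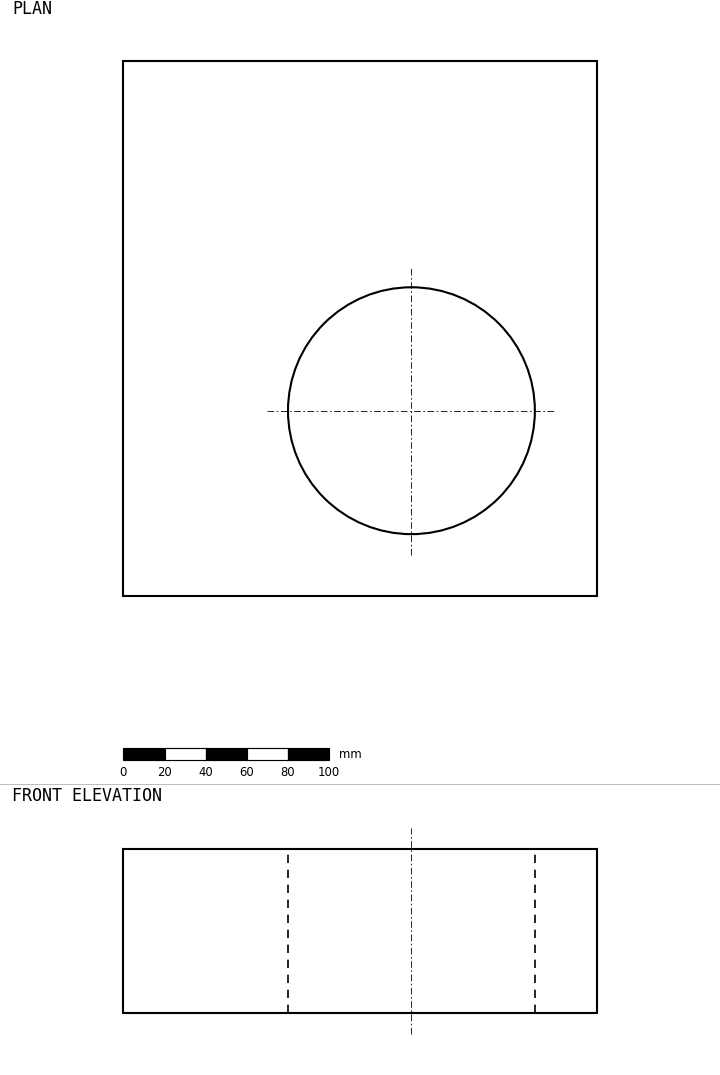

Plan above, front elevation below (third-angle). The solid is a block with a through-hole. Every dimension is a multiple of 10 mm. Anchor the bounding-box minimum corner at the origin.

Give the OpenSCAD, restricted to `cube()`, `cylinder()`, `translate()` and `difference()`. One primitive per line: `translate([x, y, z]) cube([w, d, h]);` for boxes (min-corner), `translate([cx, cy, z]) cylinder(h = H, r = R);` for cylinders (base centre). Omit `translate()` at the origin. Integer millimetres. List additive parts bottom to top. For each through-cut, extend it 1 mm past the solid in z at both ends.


difference() {
  cube([230, 260, 80]);
  translate([140, 90, -1]) cylinder(h = 82, r = 60);
}
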